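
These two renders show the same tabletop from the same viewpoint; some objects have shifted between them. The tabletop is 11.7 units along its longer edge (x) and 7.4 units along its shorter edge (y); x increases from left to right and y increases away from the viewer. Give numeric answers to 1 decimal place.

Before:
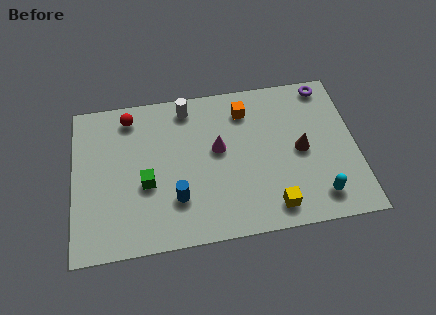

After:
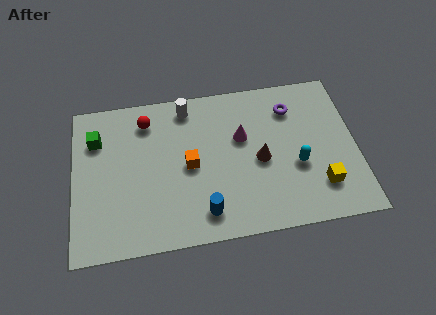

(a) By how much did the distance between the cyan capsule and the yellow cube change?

-0.5

The distance was about 1.9 in the first image and 1.4 in the second, so they moved 0.5 units closer together.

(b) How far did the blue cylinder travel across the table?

1.4

The blue cylinder was near (4.2, 2.1) before and (5.3, 1.3) after, so it travelled √(1.1² + 0.8²) ≈ 1.4 units.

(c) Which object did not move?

the white cylinder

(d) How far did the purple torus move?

1.7

The purple torus moved from about (10.6, 6.6) to (9.1, 5.7), a distance of √(1.5² + 0.9²) ≈ 1.7.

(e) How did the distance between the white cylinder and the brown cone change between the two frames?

-1.2

Before: roughly 5.4 units apart; after: 4.2. That's 1.2 units closer together.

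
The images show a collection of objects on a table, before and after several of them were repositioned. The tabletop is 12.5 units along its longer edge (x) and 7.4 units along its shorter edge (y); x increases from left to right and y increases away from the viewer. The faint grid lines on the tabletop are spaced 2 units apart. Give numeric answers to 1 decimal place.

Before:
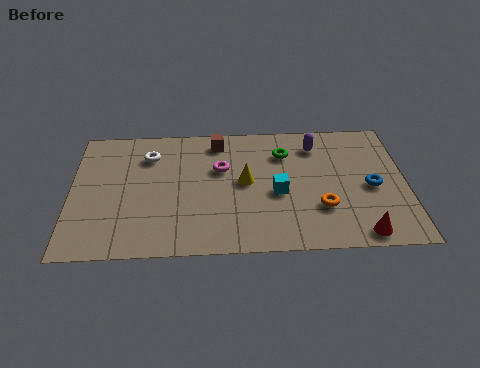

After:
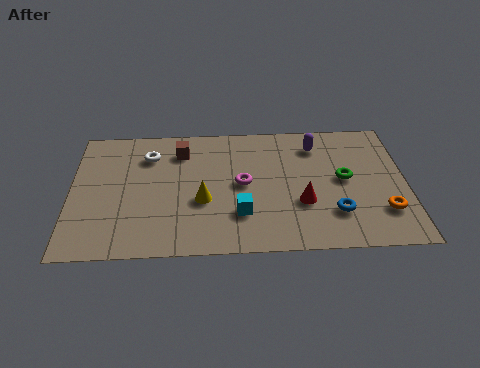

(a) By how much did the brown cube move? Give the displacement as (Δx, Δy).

(-1.4, -0.5)

The brown cube started near (5.5, 6.3) and ended near (4.1, 5.8).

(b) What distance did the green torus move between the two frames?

2.7

The green torus moved from about (8.0, 5.5) to (10.2, 3.9), a distance of √(2.2² + 1.6²) ≈ 2.7.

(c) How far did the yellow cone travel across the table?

1.9

The yellow cone was near (6.5, 3.9) before and (4.9, 2.9) after, so it travelled √(1.6² + 1.0²) ≈ 1.9 units.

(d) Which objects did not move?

the white torus and the purple capsule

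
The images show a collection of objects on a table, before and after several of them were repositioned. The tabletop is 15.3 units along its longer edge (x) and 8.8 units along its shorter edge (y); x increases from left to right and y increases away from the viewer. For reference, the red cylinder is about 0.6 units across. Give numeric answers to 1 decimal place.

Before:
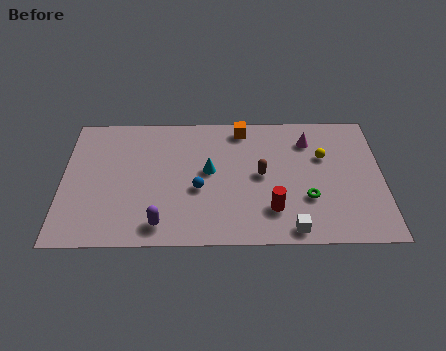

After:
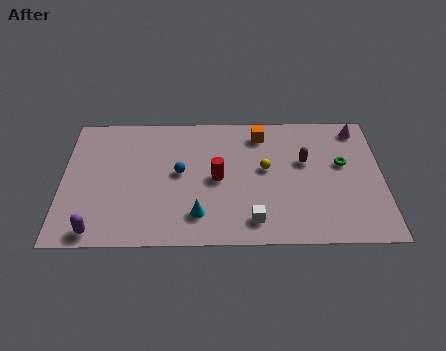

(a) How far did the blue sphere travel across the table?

1.4

The blue sphere was near (6.5, 3.6) before and (5.6, 4.7) after, so it travelled √(0.9² + 1.1²) ≈ 1.4 units.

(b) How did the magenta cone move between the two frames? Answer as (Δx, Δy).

(2.4, 0.8)

The magenta cone started near (11.8, 6.8) and ended near (14.2, 7.6).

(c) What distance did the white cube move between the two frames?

1.9

The white cube was near (10.9, 0.9) before and (9.1, 1.5) after, so it travelled √(1.8² + 0.6²) ≈ 1.9 units.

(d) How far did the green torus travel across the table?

2.9

The green torus moved from about (11.7, 2.9) to (13.4, 5.2), a distance of √(1.7² + 2.3²) ≈ 2.9.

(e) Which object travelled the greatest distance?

the red cylinder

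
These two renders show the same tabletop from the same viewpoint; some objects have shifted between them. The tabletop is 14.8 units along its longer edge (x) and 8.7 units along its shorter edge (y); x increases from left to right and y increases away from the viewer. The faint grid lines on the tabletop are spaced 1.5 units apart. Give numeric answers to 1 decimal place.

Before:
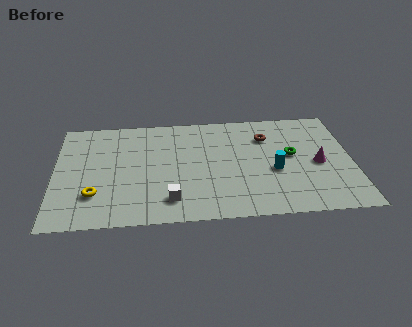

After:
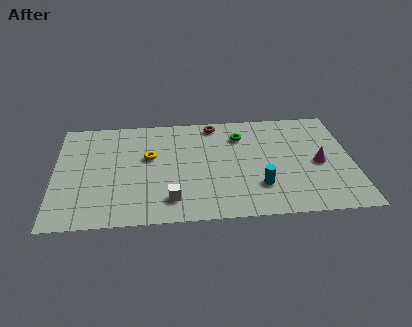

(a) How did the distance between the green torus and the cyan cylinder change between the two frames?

+2.8

The distance was about 1.5 in the first image and 4.3 in the second, so they moved 2.8 units further apart.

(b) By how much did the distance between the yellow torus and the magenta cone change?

-2.7

Before: roughly 11.2 units apart; after: 8.5. That's 2.7 units closer together.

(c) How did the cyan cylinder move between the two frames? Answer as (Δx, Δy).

(-0.8, -1.2)

The cyan cylinder started near (10.9, 3.6) and ended near (10.1, 2.4).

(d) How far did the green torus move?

3.1

The green torus was near (11.8, 4.8) before and (9.3, 6.6) after, so it travelled √(2.5² + 1.8²) ≈ 3.1 units.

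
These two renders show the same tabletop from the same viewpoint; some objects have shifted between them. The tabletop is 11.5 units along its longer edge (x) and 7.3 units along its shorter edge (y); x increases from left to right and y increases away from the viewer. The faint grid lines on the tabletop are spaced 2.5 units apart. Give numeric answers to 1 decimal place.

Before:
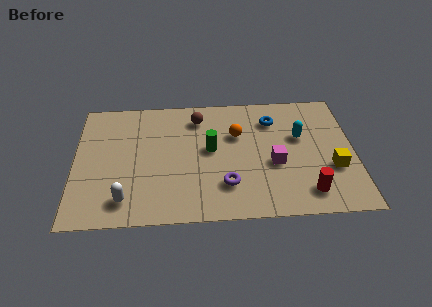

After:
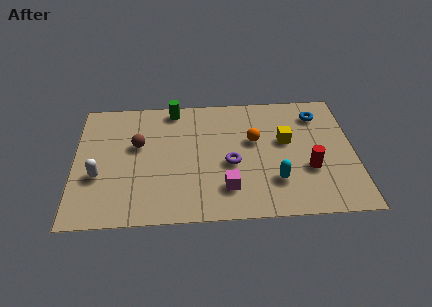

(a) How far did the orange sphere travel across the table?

0.8

The orange sphere moved from about (6.7, 4.8) to (7.4, 4.4), a distance of √(0.7² + 0.4²) ≈ 0.8.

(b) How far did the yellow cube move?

2.5

From (10.6, 2.6) to (8.7, 4.3), the yellow cube covered √(1.9² + 1.7²) ≈ 2.5 units.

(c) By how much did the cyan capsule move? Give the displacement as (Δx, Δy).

(-1.1, -2.5)

The cyan capsule started near (9.3, 4.5) and ended near (8.2, 2.0).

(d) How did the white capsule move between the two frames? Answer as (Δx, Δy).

(-1.1, 1.4)

The white capsule was at about (2.1, 1.3) and moved to about (1.0, 2.7).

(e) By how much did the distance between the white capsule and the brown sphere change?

-3.2

The distance was about 5.5 in the first image and 2.3 in the second, so they moved 3.2 units closer together.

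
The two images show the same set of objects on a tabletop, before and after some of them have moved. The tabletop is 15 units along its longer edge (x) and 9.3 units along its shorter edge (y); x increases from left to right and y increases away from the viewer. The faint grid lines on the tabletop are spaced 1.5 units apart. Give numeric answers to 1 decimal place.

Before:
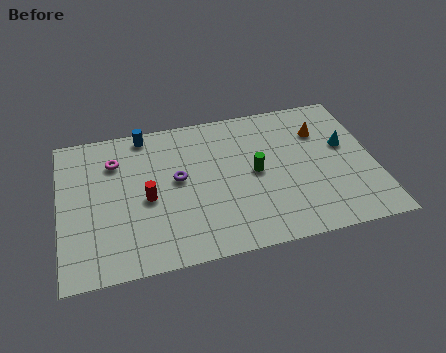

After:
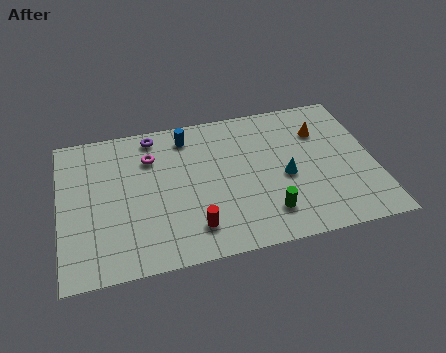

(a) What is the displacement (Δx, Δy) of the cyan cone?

(-3.0, -1.4)

The cyan cone started near (13.7, 5.5) and ended near (10.7, 4.1).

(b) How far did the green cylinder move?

2.7

From (9.3, 4.7) to (9.7, 2.0), the green cylinder covered √(0.4² + 2.7²) ≈ 2.7 units.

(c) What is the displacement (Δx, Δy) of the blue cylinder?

(2.0, -0.6)

The blue cylinder was at about (4.2, 8.4) and moved to about (6.2, 7.8).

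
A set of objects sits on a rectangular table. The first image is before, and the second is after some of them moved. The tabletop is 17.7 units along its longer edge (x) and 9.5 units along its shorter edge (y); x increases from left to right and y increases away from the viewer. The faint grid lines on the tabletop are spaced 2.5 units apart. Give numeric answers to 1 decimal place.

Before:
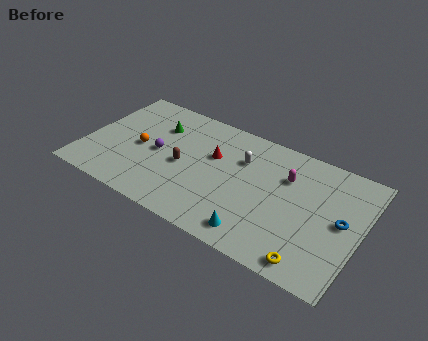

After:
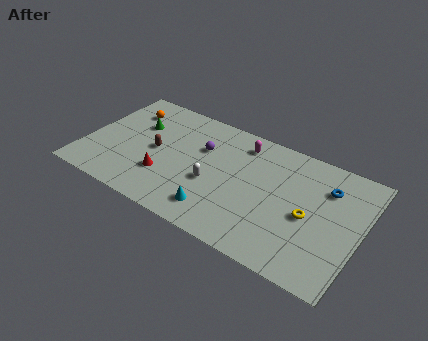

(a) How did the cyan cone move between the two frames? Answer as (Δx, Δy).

(-2.6, 0.4)

The cyan cone started near (11.6, 1.4) and ended near (9.0, 1.8).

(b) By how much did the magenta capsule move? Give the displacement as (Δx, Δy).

(-3.1, 1.3)

The magenta capsule was at about (12.8, 6.6) and moved to about (9.7, 7.9).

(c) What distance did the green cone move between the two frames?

1.4

From (4.3, 6.8) to (3.0, 6.3), the green cone covered √(1.3² + 0.5²) ≈ 1.4 units.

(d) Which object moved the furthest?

the red cone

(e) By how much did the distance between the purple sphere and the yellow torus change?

-3.5

The distance was about 11.0 in the first image and 7.5 in the second, so they moved 3.5 units closer together.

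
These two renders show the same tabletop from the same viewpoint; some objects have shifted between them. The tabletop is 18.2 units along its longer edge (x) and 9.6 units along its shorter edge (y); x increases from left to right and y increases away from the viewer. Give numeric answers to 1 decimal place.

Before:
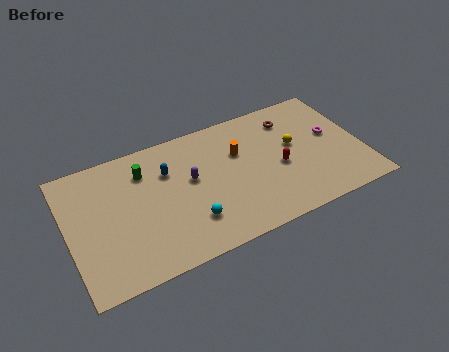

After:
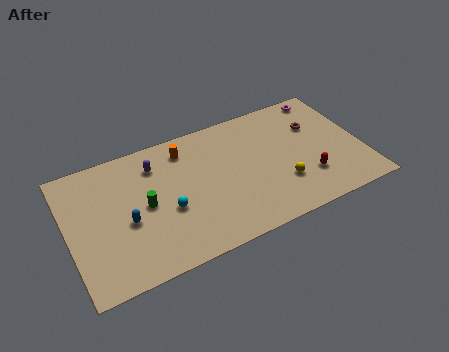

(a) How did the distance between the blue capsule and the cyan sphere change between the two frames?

-1.8

They were about 4.3 units apart before and 2.5 after — 1.8 units closer together.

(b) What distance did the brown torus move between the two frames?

1.8

The brown torus moved from about (14.2, 7.6) to (15.6, 6.5), a distance of √(1.4² + 1.1²) ≈ 1.8.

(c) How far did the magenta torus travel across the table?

3.2

The magenta torus was near (16.5, 5.4) before and (16.5, 8.6) after, so it travelled √(0.0² + 3.2²) ≈ 3.2 units.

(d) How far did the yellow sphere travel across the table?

2.8

From (14.1, 5.5) to (13.0, 2.9), the yellow sphere covered √(1.1² + 2.6²) ≈ 2.8 units.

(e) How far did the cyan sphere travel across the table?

1.8

From (7.2, 2.5) to (6.0, 3.9), the cyan sphere covered √(1.2² + 1.4²) ≈ 1.8 units.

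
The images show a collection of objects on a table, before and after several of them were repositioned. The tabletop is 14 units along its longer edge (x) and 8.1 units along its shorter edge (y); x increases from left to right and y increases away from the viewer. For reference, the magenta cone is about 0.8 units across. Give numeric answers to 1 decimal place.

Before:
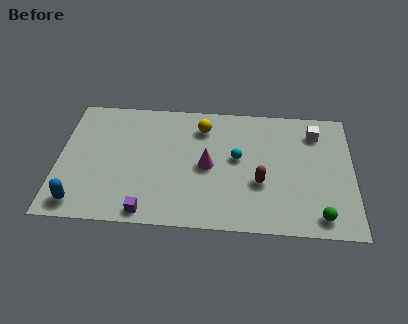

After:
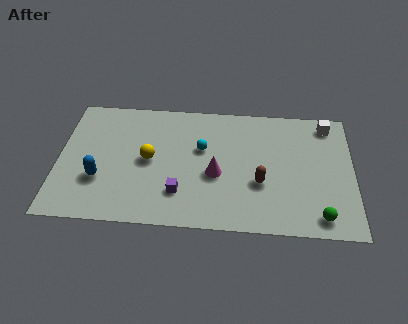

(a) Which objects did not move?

the brown capsule and the green sphere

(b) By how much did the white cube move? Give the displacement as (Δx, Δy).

(0.6, 0.6)

From the two frames, the white cube sits at roughly (12.2, 6.4) before and (12.8, 7.0) after.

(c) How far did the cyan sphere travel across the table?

1.8

The cyan sphere moved from about (8.5, 4.5) to (6.8, 5.0), a distance of √(1.7² + 0.5²) ≈ 1.8.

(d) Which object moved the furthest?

the yellow sphere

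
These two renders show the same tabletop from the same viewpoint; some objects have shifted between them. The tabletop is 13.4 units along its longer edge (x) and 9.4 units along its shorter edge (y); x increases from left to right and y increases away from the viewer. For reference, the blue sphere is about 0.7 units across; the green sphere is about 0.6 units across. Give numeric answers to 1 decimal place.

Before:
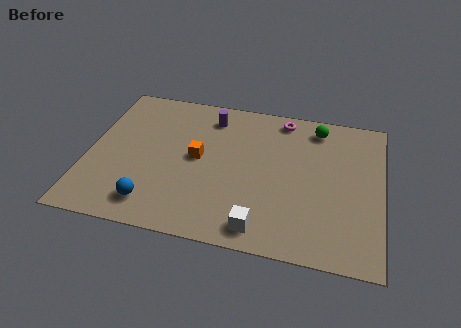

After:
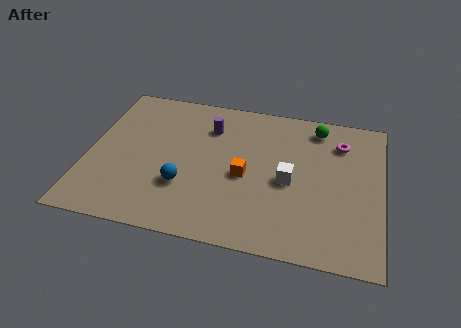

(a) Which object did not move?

the green sphere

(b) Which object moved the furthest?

the white cube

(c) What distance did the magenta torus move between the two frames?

2.9

From (8.7, 8.3) to (11.4, 7.2), the magenta torus covered √(2.7² + 1.1²) ≈ 2.9 units.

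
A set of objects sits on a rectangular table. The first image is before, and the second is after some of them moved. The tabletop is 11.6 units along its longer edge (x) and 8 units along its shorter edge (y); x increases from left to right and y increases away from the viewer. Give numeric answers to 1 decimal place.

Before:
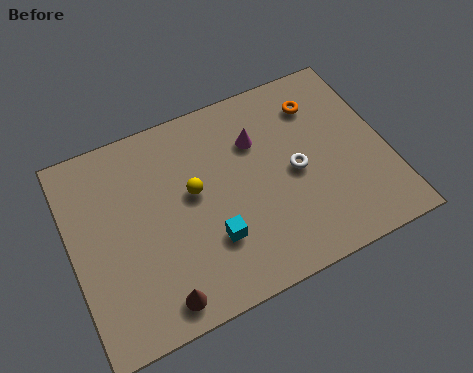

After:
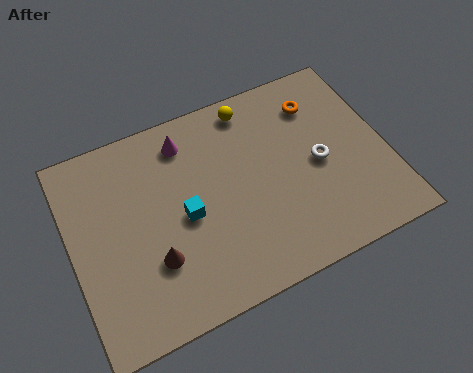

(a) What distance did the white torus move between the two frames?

0.9

From (8.2, 3.8) to (9.1, 3.8), the white torus covered √(0.9² + 0.0²) ≈ 0.9 units.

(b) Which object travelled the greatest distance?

the yellow sphere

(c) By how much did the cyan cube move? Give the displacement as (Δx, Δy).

(-0.8, 1.3)

The cyan cube was at about (4.9, 2.4) and moved to about (4.1, 3.7).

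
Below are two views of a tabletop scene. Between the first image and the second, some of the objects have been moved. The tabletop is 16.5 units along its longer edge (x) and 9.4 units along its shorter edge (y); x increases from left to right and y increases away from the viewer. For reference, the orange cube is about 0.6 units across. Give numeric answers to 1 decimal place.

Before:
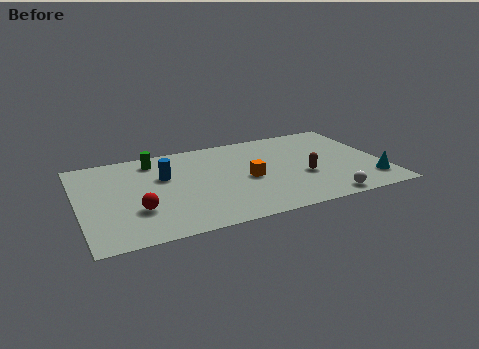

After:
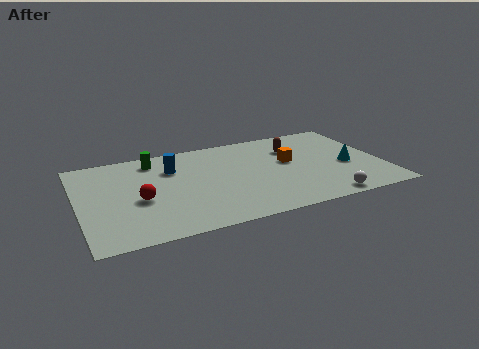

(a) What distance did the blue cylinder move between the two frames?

0.9

From (4.7, 6.0) to (5.2, 6.7), the blue cylinder covered √(0.5² + 0.7²) ≈ 0.9 units.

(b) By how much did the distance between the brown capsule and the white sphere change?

+3.2

Before: roughly 2.8 units apart; after: 6.0. That's 3.2 units further apart.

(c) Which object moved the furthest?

the brown capsule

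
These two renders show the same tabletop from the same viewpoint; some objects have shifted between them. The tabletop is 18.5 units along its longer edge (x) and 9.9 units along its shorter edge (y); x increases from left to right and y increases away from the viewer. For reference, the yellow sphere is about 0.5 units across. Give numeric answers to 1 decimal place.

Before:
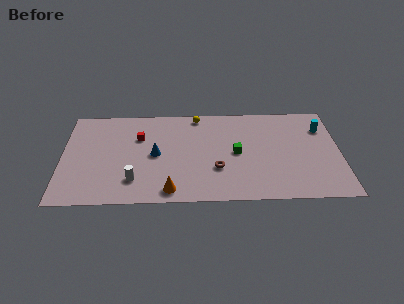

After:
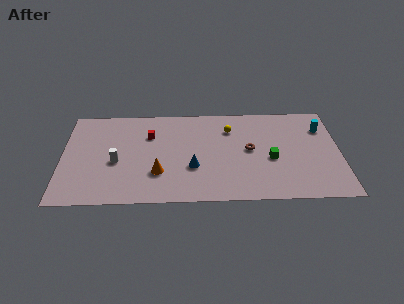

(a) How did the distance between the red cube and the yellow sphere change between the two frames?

+0.9

Before: roughly 4.5 units apart; after: 5.4. That's 0.9 units further apart.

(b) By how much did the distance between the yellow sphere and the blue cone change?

-0.3

They were about 4.9 units apart before and 4.6 after — 0.3 units closer together.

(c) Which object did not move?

the cyan cylinder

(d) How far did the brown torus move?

2.9

The brown torus was near (10.3, 3.3) before and (12.5, 5.2) after, so it travelled √(2.2² + 1.9²) ≈ 2.9 units.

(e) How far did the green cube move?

2.4

The green cube was near (11.6, 4.9) before and (13.9, 4.2) after, so it travelled √(2.3² + 0.7²) ≈ 2.4 units.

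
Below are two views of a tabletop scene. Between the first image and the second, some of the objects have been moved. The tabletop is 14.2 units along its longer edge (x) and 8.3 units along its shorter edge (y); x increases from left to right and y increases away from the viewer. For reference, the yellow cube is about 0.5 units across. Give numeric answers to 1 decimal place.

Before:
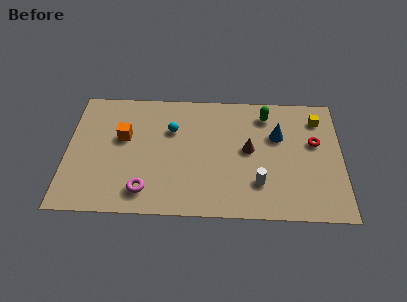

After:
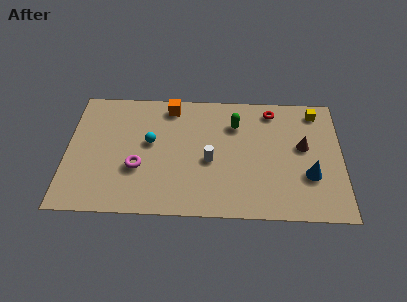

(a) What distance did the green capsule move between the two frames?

1.7

From (10.3, 6.8) to (8.7, 6.1), the green capsule covered √(1.6² + 0.7²) ≈ 1.7 units.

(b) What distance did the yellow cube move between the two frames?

0.5

The yellow cube was near (13.0, 6.6) before and (12.9, 7.1) after, so it travelled √(0.1² + 0.5²) ≈ 0.5 units.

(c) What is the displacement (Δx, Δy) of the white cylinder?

(-2.5, 1.4)

From the two frames, the white cylinder sits at roughly (9.9, 2.2) before and (7.4, 3.6) after.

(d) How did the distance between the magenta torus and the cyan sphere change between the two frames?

-2.5

Before: roughly 4.3 units apart; after: 1.8. That's 2.5 units closer together.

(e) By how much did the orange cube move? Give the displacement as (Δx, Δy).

(2.4, 2.2)

The orange cube was at about (2.9, 5.0) and moved to about (5.3, 7.2).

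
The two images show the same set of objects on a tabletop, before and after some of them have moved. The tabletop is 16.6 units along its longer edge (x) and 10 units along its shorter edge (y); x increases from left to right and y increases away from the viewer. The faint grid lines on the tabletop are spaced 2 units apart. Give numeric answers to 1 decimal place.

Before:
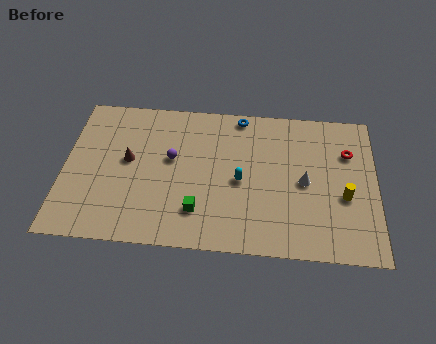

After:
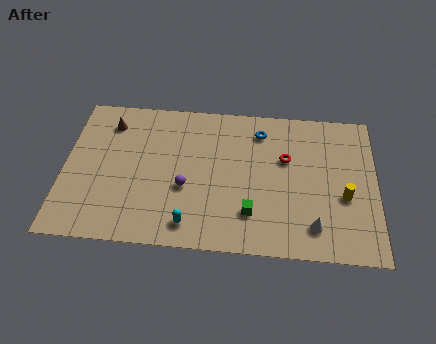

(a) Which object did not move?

the yellow cylinder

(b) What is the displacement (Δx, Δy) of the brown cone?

(-1.1, 2.5)

The brown cone was at about (3.4, 5.5) and moved to about (2.3, 8.0).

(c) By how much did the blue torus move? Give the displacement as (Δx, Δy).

(1.1, -1.0)

The blue torus was at about (9.3, 9.1) and moved to about (10.4, 8.1).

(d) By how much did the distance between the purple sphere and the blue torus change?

+0.8

Before: roughly 4.9 units apart; after: 5.7. That's 0.8 units further apart.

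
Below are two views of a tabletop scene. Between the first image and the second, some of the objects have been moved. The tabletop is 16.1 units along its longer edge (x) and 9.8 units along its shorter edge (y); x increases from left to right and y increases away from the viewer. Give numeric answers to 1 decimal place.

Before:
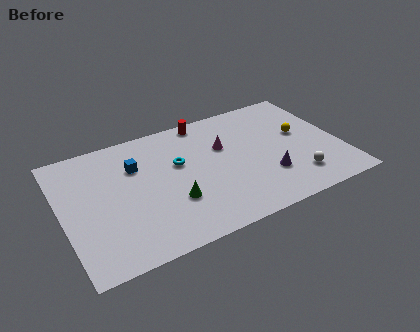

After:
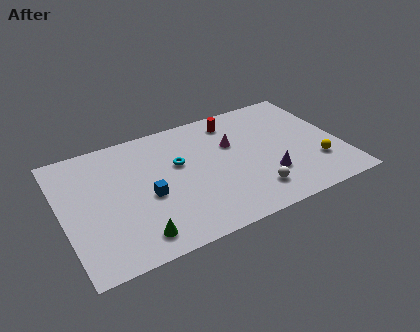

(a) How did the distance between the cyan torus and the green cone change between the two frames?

+2.5

The distance was about 2.9 in the first image and 5.4 in the second, so they moved 2.5 units further apart.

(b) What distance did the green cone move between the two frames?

2.9

From (6.1, 3.2) to (3.8, 1.5), the green cone covered √(2.3² + 1.7²) ≈ 2.9 units.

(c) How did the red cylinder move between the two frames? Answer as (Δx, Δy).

(1.6, -0.7)

The red cylinder started near (8.7, 8.9) and ended near (10.3, 8.2).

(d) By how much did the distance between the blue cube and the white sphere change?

-3.8

Before: roughly 10.0 units apart; after: 6.2. That's 3.8 units closer together.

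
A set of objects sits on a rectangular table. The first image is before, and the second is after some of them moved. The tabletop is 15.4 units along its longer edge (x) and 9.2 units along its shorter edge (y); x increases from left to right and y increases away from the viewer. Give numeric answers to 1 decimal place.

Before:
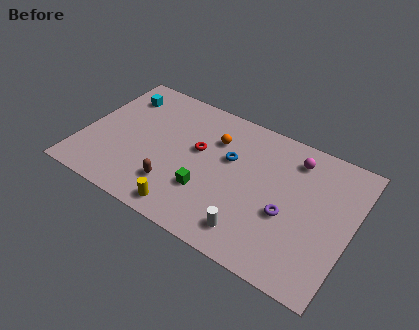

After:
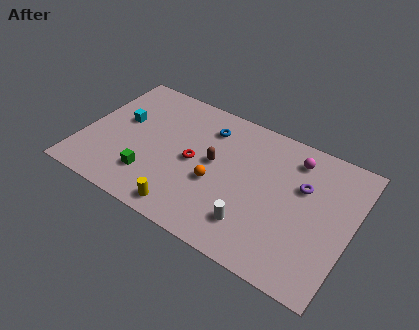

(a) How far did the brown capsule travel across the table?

3.3

The brown capsule was near (5.6, 2.3) before and (7.5, 5.0) after, so it travelled √(1.9² + 2.7²) ≈ 3.3 units.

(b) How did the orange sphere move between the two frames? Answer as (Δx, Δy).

(0.5, -2.9)

The orange sphere started near (7.3, 6.6) and ended near (7.8, 3.7).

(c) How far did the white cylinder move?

0.5

The white cylinder was near (10.2, 1.6) before and (10.2, 2.1) after, so it travelled √(0.0² + 0.5²) ≈ 0.5 units.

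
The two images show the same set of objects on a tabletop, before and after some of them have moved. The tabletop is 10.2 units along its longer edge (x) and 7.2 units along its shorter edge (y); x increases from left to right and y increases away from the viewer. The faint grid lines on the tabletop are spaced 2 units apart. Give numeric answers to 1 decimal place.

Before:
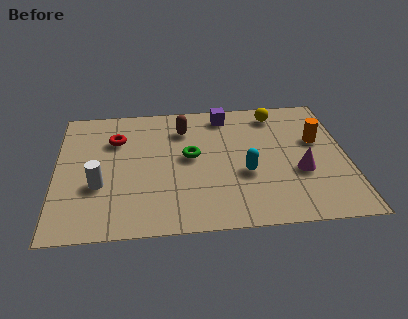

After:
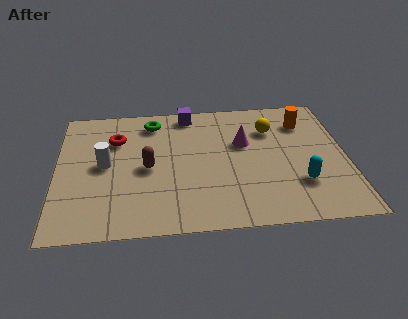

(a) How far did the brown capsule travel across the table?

2.5

The brown capsule moved from about (4.5, 5.5) to (3.2, 3.4), a distance of √(1.3² + 2.1²) ≈ 2.5.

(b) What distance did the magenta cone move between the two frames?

2.6

From (8.5, 2.7) to (6.6, 4.5), the magenta cone covered √(1.9² + 1.8²) ≈ 2.6 units.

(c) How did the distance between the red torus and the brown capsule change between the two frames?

-0.4

They were about 2.4 units apart before and 2.0 after — 0.4 units closer together.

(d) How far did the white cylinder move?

1.1

From (1.5, 2.6) to (1.7, 3.7), the white cylinder covered √(0.2² + 1.1²) ≈ 1.1 units.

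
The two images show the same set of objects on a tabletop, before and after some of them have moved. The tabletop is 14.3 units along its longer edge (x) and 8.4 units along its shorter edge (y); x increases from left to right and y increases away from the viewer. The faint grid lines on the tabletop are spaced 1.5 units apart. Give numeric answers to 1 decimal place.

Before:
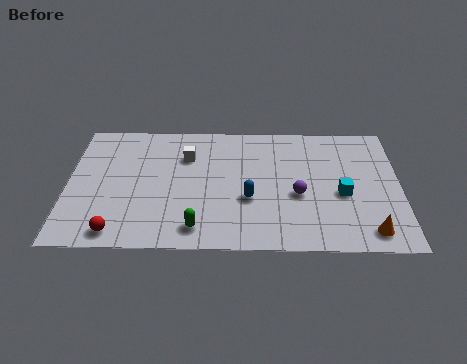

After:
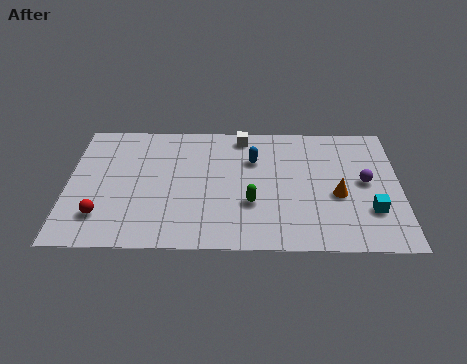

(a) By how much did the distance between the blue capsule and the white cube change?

-2.2

They were about 3.9 units apart before and 1.7 after — 2.2 units closer together.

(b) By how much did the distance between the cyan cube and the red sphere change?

+1.6

Before: roughly 9.9 units apart; after: 11.5. That's 1.6 units further apart.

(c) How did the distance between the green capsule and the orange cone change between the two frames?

-3.6

The distance was about 7.3 in the first image and 3.7 in the second, so they moved 3.6 units closer together.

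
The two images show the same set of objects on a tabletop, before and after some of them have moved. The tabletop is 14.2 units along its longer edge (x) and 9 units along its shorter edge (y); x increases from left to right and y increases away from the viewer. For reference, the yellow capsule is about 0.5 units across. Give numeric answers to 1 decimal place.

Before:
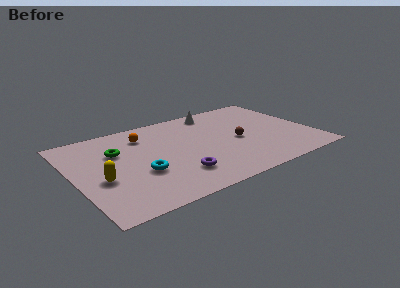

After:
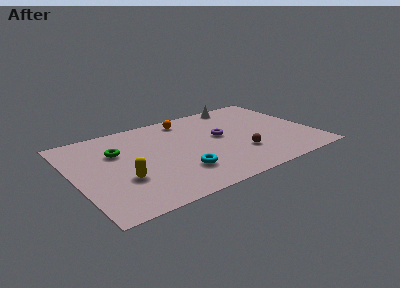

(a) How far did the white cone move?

1.6

The white cone moved from about (9.0, 7.8) to (10.6, 8.1), a distance of √(1.6² + 0.3²) ≈ 1.6.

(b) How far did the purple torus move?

4.2

The purple torus moved from about (5.7, 2.2) to (8.8, 5.0), a distance of √(3.1² + 2.8²) ≈ 4.2.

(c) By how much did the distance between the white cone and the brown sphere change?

+1.7

The distance was about 3.8 in the first image and 5.5 in the second, so they moved 1.7 units further apart.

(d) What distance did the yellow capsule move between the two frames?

1.3

The yellow capsule moved from about (1.4, 3.6) to (2.6, 3.1), a distance of √(1.2² + 0.5²) ≈ 1.3.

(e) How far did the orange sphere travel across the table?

2.8

From (4.5, 7.0) to (7.2, 7.7), the orange sphere covered √(2.7² + 0.7²) ≈ 2.8 units.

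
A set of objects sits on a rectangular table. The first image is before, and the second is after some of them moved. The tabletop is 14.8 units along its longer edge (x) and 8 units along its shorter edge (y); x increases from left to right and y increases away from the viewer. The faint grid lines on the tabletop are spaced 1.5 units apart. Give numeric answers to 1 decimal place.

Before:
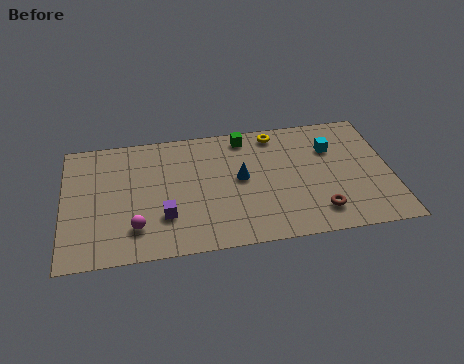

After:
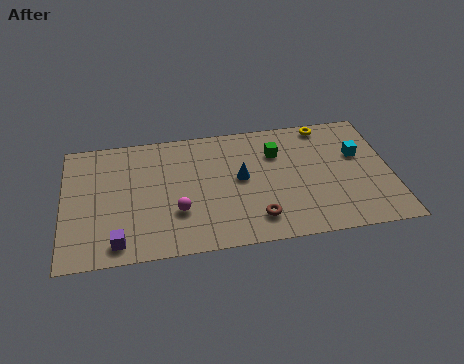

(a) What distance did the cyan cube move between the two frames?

1.3

The cyan cube was near (12.2, 5.6) before and (13.4, 5.0) after, so it travelled √(1.2² + 0.6²) ≈ 1.3 units.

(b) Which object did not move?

the blue cone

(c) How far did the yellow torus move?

2.3

The yellow torus moved from about (9.7, 7.0) to (12.0, 7.2), a distance of √(2.3² + 0.2²) ≈ 2.3.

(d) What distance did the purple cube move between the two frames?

2.5

The purple cube was near (4.5, 2.4) before and (2.4, 1.1) after, so it travelled √(2.1² + 1.3²) ≈ 2.5 units.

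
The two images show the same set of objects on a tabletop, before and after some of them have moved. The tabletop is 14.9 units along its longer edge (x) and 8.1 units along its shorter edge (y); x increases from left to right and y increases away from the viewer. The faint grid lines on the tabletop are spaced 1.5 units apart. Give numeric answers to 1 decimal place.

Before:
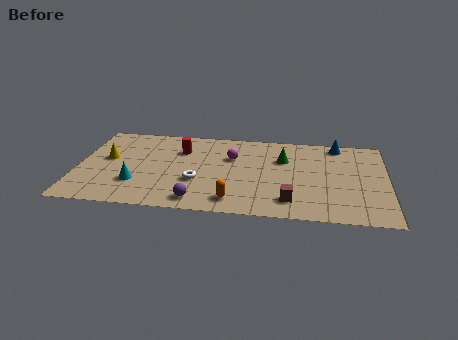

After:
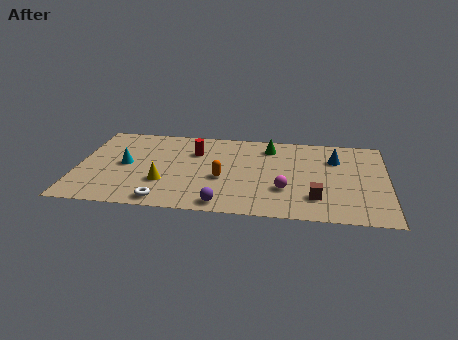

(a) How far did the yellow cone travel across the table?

3.4

The yellow cone was near (1.4, 4.6) before and (4.2, 2.6) after, so it travelled √(2.8² + 2.0²) ≈ 3.4 units.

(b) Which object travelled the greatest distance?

the magenta sphere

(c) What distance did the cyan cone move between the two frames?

1.8

The cyan cone was near (2.9, 2.4) before and (2.3, 4.1) after, so it travelled √(0.6² + 1.7²) ≈ 1.8 units.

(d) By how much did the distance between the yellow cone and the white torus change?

-3.0

They were about 4.7 units apart before and 1.7 after — 3.0 units closer together.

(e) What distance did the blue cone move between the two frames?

1.4

From (12.5, 7.2) to (12.4, 5.8), the blue cone covered √(0.1² + 1.4²) ≈ 1.4 units.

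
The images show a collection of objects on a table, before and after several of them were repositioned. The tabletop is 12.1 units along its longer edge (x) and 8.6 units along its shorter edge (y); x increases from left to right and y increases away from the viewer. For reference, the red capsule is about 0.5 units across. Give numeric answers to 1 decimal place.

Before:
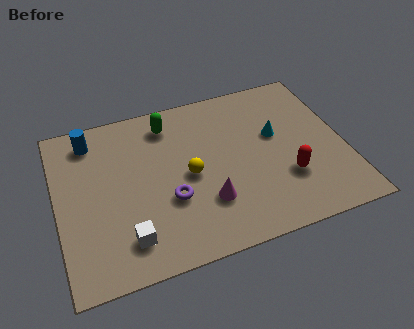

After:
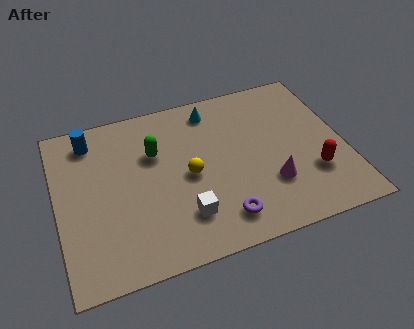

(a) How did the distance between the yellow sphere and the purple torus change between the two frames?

+1.5

Before: roughly 1.3 units apart; after: 2.8. That's 1.5 units further apart.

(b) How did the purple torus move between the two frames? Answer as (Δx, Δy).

(2.0, -1.6)

The purple torus was at about (4.6, 3.1) and moved to about (6.6, 1.5).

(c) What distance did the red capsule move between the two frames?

1.1

From (9.5, 2.7) to (10.6, 2.6), the red capsule covered √(1.1² + 0.1²) ≈ 1.1 units.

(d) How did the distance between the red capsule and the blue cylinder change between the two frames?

+1.0

They were about 9.1 units apart before and 10.1 after — 1.0 units further apart.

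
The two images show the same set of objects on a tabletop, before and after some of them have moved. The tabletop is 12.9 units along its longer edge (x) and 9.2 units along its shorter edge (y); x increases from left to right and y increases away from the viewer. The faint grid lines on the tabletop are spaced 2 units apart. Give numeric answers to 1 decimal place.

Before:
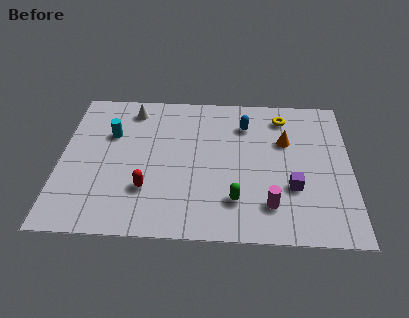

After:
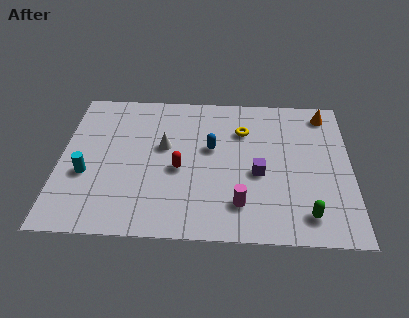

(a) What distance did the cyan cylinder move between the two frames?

2.8

From (2.2, 6.1) to (1.2, 3.5), the cyan cylinder covered √(1.0² + 2.6²) ≈ 2.8 units.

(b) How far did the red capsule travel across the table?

1.9

The red capsule moved from about (3.9, 2.7) to (5.3, 4.0), a distance of √(1.4² + 1.3²) ≈ 1.9.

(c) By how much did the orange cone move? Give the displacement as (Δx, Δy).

(1.8, 1.9)

The orange cone was at about (10.0, 6.0) and moved to about (11.8, 7.9).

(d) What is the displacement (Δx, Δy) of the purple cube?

(-1.5, 0.8)

From the two frames, the purple cube sits at roughly (10.3, 3.1) before and (8.8, 3.9) after.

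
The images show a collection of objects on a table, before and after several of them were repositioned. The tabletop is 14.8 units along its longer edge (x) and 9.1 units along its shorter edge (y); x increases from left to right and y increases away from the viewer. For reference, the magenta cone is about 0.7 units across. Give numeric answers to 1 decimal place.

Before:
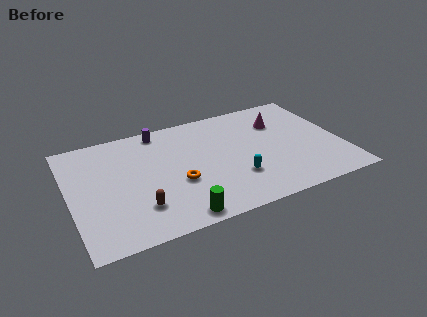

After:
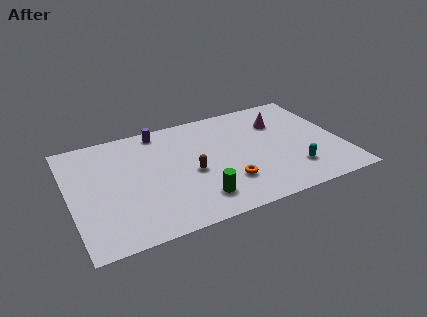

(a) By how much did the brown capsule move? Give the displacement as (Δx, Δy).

(3.0, 1.7)

From the two frames, the brown capsule sits at roughly (3.5, 2.3) before and (6.5, 4.0) after.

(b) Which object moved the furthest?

the brown capsule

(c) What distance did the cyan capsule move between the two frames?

3.1

From (8.8, 2.7) to (11.9, 2.2), the cyan capsule covered √(3.1² + 0.5²) ≈ 3.1 units.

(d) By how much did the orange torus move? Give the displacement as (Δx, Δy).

(2.6, -1.0)

The orange torus was at about (5.7, 3.5) and moved to about (8.3, 2.5).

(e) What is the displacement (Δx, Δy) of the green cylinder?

(1.2, 0.9)

From the two frames, the green cylinder sits at roughly (5.4, 0.9) before and (6.6, 1.8) after.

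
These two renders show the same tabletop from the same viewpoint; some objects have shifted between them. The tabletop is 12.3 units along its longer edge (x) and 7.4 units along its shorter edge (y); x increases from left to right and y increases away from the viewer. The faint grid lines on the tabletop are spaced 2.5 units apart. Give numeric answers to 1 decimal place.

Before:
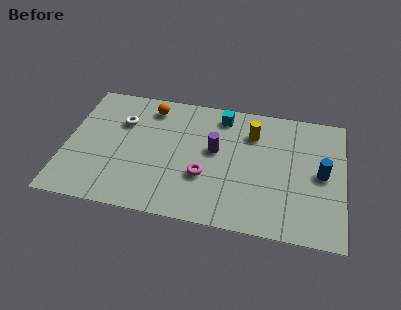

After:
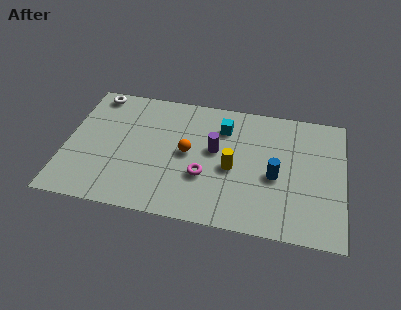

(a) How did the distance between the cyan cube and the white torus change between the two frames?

+1.3

Before: roughly 4.6 units apart; after: 5.9. That's 1.3 units further apart.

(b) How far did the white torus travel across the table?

2.0

From (2.4, 5.1) to (1.1, 6.6), the white torus covered √(1.3² + 1.5²) ≈ 2.0 units.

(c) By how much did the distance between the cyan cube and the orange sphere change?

-0.9

Before: roughly 3.2 units apart; after: 2.3. That's 0.9 units closer together.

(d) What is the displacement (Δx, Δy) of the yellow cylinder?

(-0.8, -2.2)

From the two frames, the yellow cylinder sits at roughly (8.2, 5.5) before and (7.4, 3.3) after.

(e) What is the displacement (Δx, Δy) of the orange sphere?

(1.8, -2.4)

From the two frames, the orange sphere sits at roughly (3.6, 6.2) before and (5.4, 3.8) after.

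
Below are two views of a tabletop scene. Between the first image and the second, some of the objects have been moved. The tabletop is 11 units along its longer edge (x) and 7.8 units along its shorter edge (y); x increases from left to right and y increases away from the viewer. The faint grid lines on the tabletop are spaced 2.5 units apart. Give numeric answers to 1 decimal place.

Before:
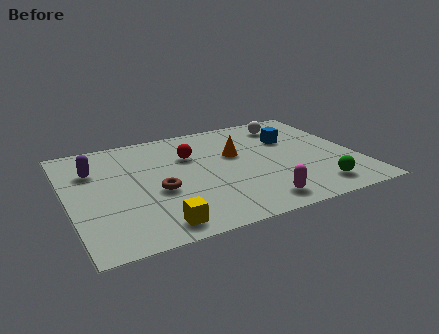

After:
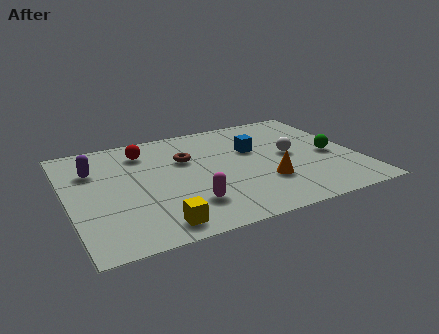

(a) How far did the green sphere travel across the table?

2.4

The green sphere moved from about (9.1, 1.3) to (10.0, 3.5), a distance of √(0.9² + 2.2²) ≈ 2.4.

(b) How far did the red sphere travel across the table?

1.9

From (4.8, 5.3) to (3.1, 6.2), the red sphere covered √(1.7² + 0.9²) ≈ 1.9 units.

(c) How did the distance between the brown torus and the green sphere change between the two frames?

-0.5

They were about 6.1 units apart before and 5.6 after — 0.5 units closer together.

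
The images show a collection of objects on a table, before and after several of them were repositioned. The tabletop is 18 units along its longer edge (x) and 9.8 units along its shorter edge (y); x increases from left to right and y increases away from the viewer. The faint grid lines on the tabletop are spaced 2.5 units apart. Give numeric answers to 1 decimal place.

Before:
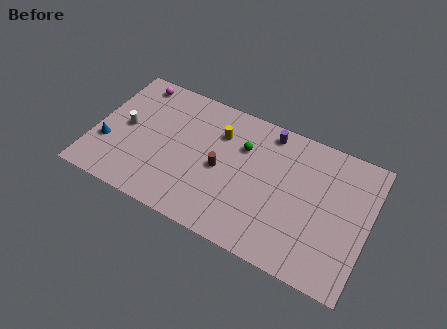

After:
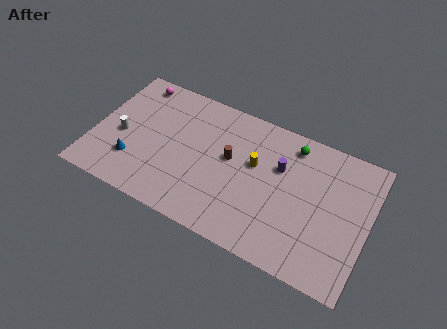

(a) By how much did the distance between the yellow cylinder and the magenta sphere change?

+2.7

They were about 6.1 units apart before and 8.8 after — 2.7 units further apart.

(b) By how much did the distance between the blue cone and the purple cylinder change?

-1.4

The distance was about 11.4 in the first image and 10.0 in the second, so they moved 1.4 units closer together.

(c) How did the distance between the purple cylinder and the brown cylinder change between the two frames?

-1.5

The distance was about 4.8 in the first image and 3.3 in the second, so they moved 1.5 units closer together.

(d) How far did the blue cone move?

1.9

From (1.0, 3.3) to (2.8, 2.7), the blue cone covered √(1.8² + 0.6²) ≈ 1.9 units.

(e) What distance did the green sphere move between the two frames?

3.4

From (9.6, 6.8) to (12.7, 8.3), the green sphere covered √(3.1² + 1.5²) ≈ 3.4 units.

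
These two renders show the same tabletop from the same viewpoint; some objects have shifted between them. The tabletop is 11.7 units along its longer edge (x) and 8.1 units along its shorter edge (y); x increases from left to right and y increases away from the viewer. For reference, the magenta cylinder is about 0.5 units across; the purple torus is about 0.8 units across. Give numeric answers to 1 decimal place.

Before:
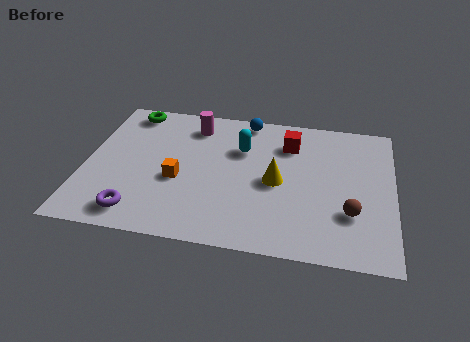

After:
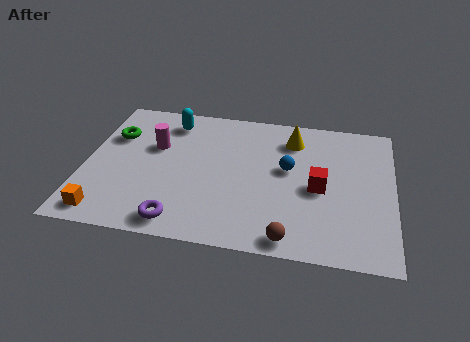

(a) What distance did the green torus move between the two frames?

1.7

From (1.5, 7.1) to (1.0, 5.5), the green torus covered √(0.5² + 1.6²) ≈ 1.7 units.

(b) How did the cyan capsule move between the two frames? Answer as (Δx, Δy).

(-2.8, 1.2)

The cyan capsule was at about (5.9, 5.5) and moved to about (3.1, 6.7).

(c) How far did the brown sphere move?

2.8

The brown sphere moved from about (10.1, 2.5) to (7.9, 0.8), a distance of √(2.2² + 1.7²) ≈ 2.8.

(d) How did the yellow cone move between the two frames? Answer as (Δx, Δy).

(0.5, 2.6)

The yellow cone started near (7.3, 3.8) and ended near (7.8, 6.4).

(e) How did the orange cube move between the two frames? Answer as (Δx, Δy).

(-2.6, -2.3)

The orange cube was at about (3.6, 3.3) and moved to about (1.0, 1.0).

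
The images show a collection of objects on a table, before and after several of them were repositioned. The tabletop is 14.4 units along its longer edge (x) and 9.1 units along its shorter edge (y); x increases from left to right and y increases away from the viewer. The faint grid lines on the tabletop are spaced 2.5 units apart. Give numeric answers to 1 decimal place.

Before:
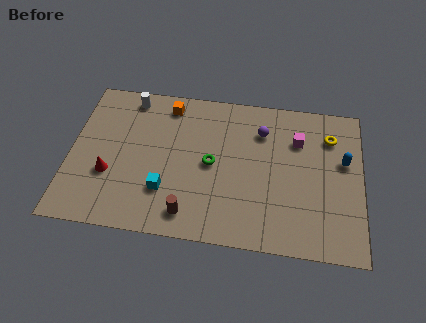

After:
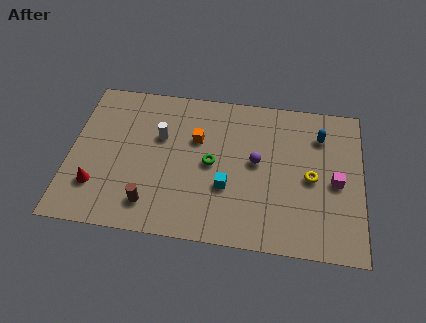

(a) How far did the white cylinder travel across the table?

2.7

The white cylinder was near (2.8, 8.0) before and (4.4, 5.8) after, so it travelled √(1.6² + 2.2²) ≈ 2.7 units.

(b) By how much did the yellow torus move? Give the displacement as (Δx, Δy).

(-0.9, -2.6)

The yellow torus was at about (12.8, 6.9) and moved to about (11.9, 4.3).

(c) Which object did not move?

the green torus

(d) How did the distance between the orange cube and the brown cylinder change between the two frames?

-1.8

Before: roughly 6.5 units apart; after: 4.7. That's 1.8 units closer together.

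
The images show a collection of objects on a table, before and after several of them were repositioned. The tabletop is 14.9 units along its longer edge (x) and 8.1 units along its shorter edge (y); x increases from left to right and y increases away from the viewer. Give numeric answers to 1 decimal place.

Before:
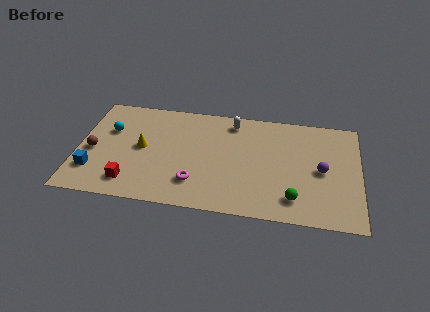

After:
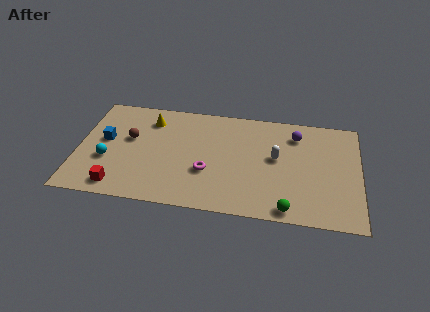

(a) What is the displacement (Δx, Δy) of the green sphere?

(-0.3, -0.8)

The green sphere was at about (11.5, 1.6) and moved to about (11.2, 0.8).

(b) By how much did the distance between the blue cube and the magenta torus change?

+0.3

They were about 5.4 units apart before and 5.7 after — 0.3 units further apart.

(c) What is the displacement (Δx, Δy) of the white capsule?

(2.4, -2.4)

The white capsule started near (8.1, 6.9) and ended near (10.5, 4.5).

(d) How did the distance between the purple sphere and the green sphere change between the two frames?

+2.9

They were about 2.7 units apart before and 5.6 after — 2.9 units further apart.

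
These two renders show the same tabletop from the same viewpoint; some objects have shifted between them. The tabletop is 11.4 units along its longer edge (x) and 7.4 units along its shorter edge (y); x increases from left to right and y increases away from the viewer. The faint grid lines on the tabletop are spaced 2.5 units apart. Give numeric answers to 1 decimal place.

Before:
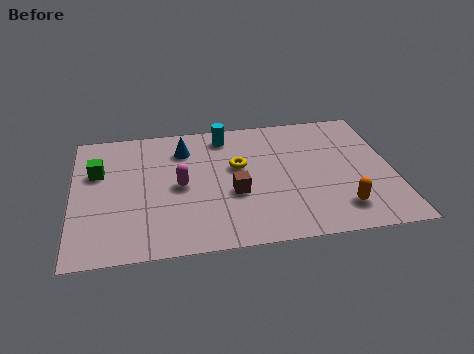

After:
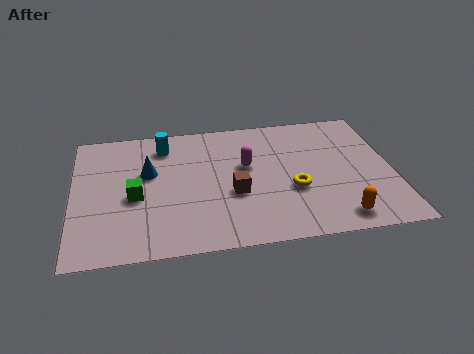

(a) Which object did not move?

the brown cube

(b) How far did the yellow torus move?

2.5

The yellow torus was near (5.9, 4.4) before and (7.8, 2.8) after, so it travelled √(1.9² + 1.6²) ≈ 2.5 units.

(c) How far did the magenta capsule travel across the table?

2.5

The magenta capsule was near (3.8, 3.6) before and (6.2, 4.4) after, so it travelled √(2.4² + 0.8²) ≈ 2.5 units.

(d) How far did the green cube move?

2.1

From (0.9, 4.8) to (2.2, 3.2), the green cube covered √(1.3² + 1.6²) ≈ 2.1 units.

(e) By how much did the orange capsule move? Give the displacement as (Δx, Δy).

(-0.1, -0.5)

The orange capsule was at about (9.4, 1.5) and moved to about (9.3, 1.0).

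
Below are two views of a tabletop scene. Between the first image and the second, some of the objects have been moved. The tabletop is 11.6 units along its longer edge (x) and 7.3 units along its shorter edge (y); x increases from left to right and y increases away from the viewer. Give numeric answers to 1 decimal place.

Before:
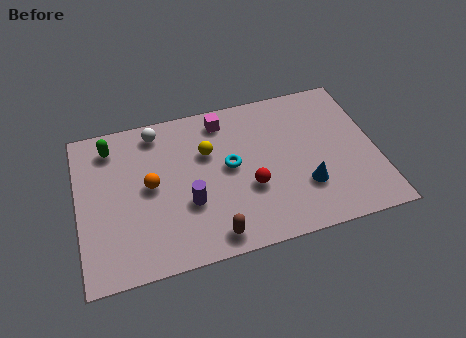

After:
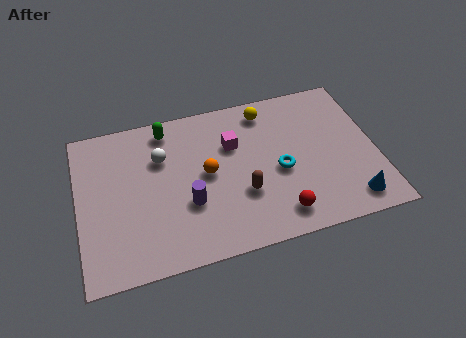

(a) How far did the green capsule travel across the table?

2.2

The green capsule moved from about (1.4, 6.0) to (3.6, 6.3), a distance of √(2.2² + 0.3²) ≈ 2.2.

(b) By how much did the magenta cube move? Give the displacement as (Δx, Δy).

(0.3, -1.3)

The magenta cube started near (5.8, 6.2) and ended near (6.1, 4.9).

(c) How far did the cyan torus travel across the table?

2.0

The cyan torus moved from about (5.9, 3.9) to (7.8, 3.2), a distance of √(1.9² + 0.7²) ≈ 2.0.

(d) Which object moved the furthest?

the yellow sphere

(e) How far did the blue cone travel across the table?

2.0

The blue cone was near (8.7, 2.2) before and (10.4, 1.1) after, so it travelled √(1.7² + 1.1²) ≈ 2.0 units.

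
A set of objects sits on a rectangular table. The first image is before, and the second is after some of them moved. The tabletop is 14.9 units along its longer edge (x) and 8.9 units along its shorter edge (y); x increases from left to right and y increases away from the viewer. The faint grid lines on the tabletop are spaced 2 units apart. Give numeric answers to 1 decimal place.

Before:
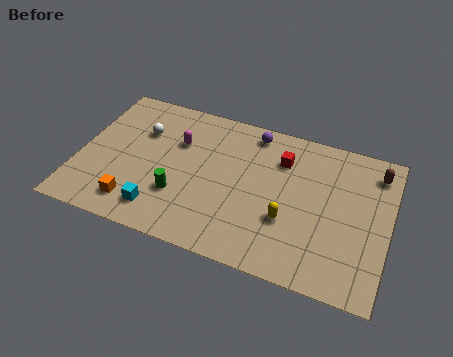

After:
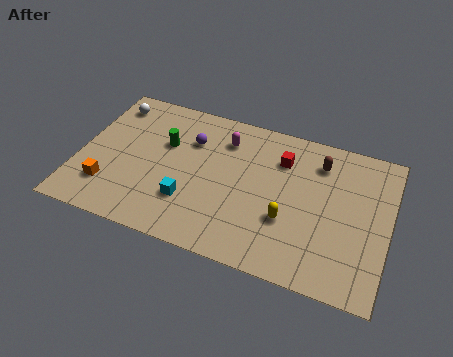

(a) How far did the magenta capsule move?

2.4

From (4.6, 6.0) to (6.8, 6.9), the magenta capsule covered √(2.2² + 0.9²) ≈ 2.4 units.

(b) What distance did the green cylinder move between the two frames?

3.1

The green cylinder was near (5.0, 2.8) before and (4.0, 5.7) after, so it travelled √(1.0² + 2.9²) ≈ 3.1 units.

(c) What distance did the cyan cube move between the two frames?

1.6

From (4.2, 1.6) to (5.5, 2.6), the cyan cube covered √(1.3² + 1.0²) ≈ 1.6 units.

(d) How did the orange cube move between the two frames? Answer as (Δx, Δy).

(-1.4, 0.6)

The orange cube started near (3.0, 1.6) and ended near (1.6, 2.2).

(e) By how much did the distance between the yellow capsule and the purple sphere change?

+0.8

The distance was about 5.1 in the first image and 5.9 in the second, so they moved 0.8 units further apart.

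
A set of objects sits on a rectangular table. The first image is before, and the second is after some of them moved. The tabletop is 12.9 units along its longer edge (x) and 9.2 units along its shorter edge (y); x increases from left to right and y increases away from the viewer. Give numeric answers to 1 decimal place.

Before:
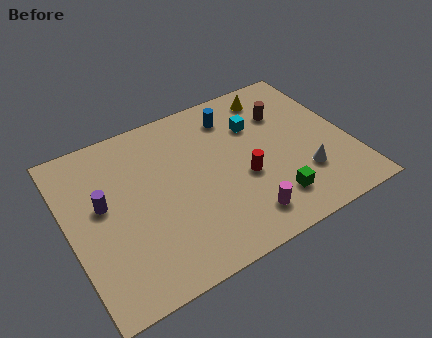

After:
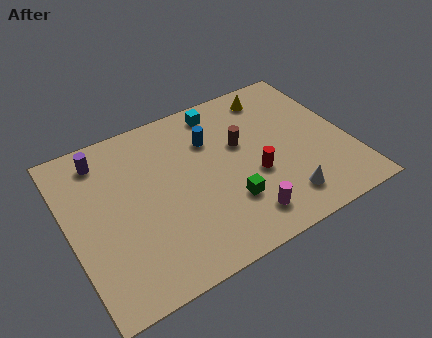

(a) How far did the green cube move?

2.1

The green cube moved from about (8.9, 1.9) to (7.0, 2.7), a distance of √(1.9² + 0.8²) ≈ 2.1.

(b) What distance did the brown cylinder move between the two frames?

2.4

From (10.3, 6.5) to (8.1, 5.6), the brown cylinder covered √(2.2² + 0.9²) ≈ 2.4 units.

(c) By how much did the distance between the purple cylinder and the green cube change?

-0.9

The distance was about 8.0 in the first image and 7.1 in the second, so they moved 0.9 units closer together.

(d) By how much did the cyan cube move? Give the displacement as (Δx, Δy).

(-1.4, 1.6)

The cyan cube was at about (8.9, 6.4) and moved to about (7.5, 8.0).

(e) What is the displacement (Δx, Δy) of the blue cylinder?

(-1.2, -0.9)

The blue cylinder was at about (8.0, 7.4) and moved to about (6.8, 6.5).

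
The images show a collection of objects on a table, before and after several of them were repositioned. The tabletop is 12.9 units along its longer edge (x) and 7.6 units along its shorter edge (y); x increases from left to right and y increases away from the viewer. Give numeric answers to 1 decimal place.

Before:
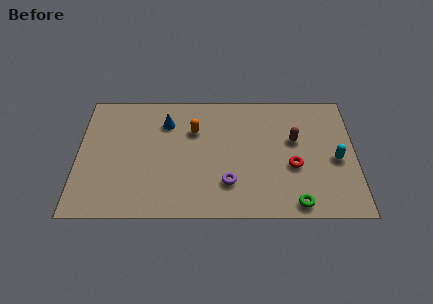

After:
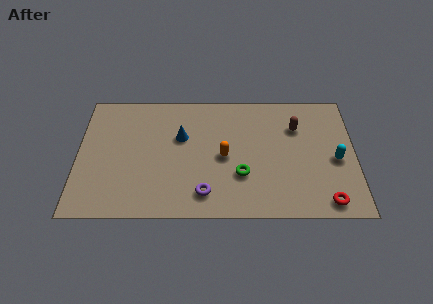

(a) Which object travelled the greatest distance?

the green torus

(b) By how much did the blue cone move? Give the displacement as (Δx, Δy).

(0.7, -0.9)

The blue cone started near (4.1, 5.7) and ended near (4.8, 4.8).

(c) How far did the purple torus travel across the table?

1.3

From (7.0, 2.0) to (5.9, 1.4), the purple torus covered √(1.1² + 0.6²) ≈ 1.3 units.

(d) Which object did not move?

the cyan capsule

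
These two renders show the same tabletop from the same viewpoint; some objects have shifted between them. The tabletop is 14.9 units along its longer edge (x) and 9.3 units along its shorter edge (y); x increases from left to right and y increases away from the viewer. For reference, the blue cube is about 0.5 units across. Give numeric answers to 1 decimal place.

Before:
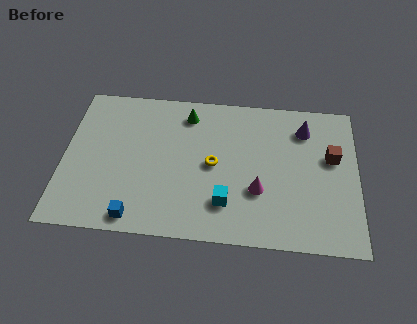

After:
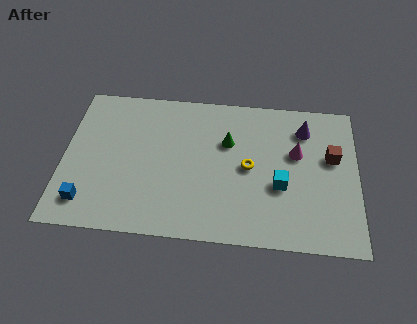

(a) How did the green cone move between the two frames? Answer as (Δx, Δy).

(2.1, -1.6)

The green cone started near (6.2, 7.7) and ended near (8.3, 6.1).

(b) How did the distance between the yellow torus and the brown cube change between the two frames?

-1.8

They were about 6.1 units apart before and 4.3 after — 1.8 units closer together.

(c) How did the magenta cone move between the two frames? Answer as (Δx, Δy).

(1.9, 2.5)

From the two frames, the magenta cone sits at roughly (9.9, 3.2) before and (11.8, 5.7) after.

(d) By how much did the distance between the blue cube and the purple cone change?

+1.8

They were about 10.5 units apart before and 12.3 after — 1.8 units further apart.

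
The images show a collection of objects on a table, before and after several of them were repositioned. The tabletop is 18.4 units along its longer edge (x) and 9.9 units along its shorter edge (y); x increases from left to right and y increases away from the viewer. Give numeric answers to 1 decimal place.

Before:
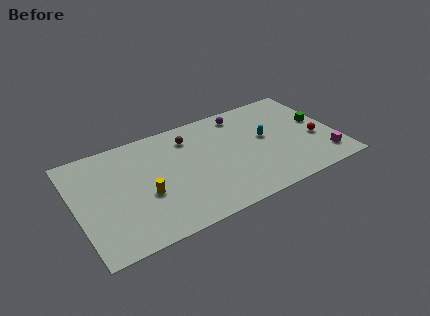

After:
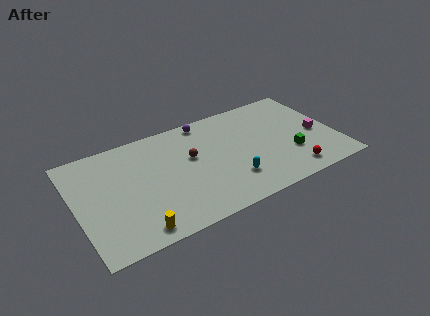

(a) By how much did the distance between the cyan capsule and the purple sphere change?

+3.1

Before: roughly 3.3 units apart; after: 6.4. That's 3.1 units further apart.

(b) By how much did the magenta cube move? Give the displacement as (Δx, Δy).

(-0.1, 2.5)

The magenta cube was at about (17.2, 1.9) and moved to about (17.1, 4.4).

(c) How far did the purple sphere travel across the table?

2.6

From (12.2, 8.5) to (9.6, 8.9), the purple sphere covered √(2.6² + 0.4²) ≈ 2.6 units.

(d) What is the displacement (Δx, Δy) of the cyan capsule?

(-2.9, -2.9)

The cyan capsule started near (13.5, 5.5) and ended near (10.6, 2.6).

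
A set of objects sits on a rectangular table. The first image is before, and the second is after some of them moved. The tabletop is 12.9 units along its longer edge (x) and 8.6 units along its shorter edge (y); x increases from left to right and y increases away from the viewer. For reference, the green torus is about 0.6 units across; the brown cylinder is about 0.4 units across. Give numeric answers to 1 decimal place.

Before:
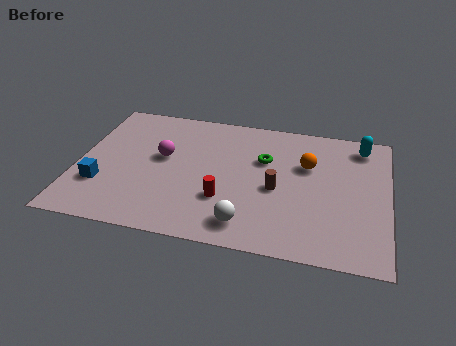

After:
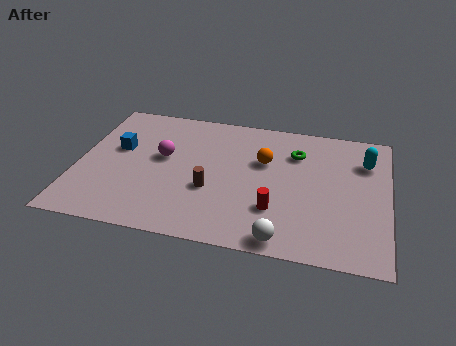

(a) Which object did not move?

the magenta sphere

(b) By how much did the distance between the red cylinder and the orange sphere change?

-1.3

Before: roughly 4.4 units apart; after: 3.1. That's 1.3 units closer together.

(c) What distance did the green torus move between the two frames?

1.5

From (7.7, 5.6) to (9.0, 6.3), the green torus covered √(1.3² + 0.7²) ≈ 1.5 units.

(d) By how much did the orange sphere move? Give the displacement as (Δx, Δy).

(-1.8, -0.1)

The orange sphere was at about (9.5, 5.6) and moved to about (7.7, 5.5).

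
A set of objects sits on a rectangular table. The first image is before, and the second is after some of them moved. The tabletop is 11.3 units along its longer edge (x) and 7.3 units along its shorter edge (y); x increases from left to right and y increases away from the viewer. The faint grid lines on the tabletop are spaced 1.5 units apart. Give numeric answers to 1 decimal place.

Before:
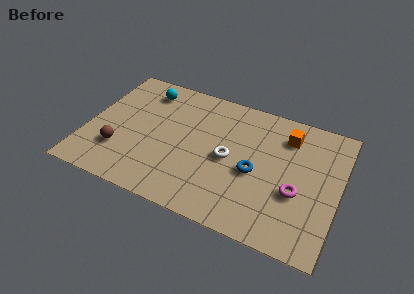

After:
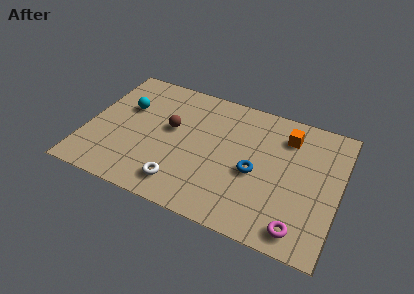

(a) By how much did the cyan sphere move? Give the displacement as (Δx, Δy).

(-0.7, -1.3)

The cyan sphere was at about (2.3, 6.0) and moved to about (1.6, 4.7).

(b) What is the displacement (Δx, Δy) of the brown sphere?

(2.1, 2.1)

The brown sphere started near (1.6, 2.1) and ended near (3.7, 4.2).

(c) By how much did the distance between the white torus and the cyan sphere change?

-0.3

They were about 4.8 units apart before and 4.5 after — 0.3 units closer together.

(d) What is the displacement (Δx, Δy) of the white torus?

(-1.9, -2.2)

The white torus was at about (6.4, 3.5) and moved to about (4.5, 1.3).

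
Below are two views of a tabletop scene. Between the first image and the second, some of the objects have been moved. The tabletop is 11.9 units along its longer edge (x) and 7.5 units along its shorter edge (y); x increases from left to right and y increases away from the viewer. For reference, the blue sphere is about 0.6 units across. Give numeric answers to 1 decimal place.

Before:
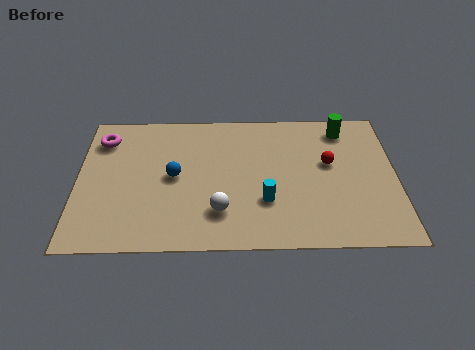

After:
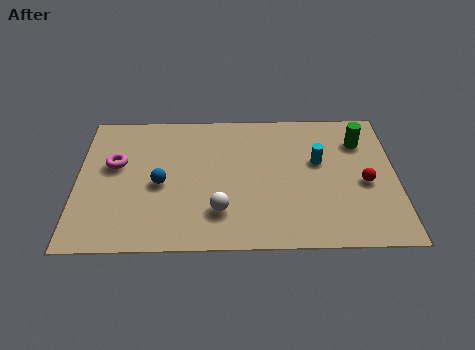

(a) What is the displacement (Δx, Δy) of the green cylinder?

(0.6, -0.7)

From the two frames, the green cylinder sits at roughly (10.0, 6.3) before and (10.6, 5.6) after.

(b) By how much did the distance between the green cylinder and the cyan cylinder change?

-3.0

Before: roughly 4.9 units apart; after: 1.9. That's 3.0 units closer together.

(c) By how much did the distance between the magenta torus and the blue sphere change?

-1.4

The distance was about 3.4 in the first image and 2.0 in the second, so they moved 1.4 units closer together.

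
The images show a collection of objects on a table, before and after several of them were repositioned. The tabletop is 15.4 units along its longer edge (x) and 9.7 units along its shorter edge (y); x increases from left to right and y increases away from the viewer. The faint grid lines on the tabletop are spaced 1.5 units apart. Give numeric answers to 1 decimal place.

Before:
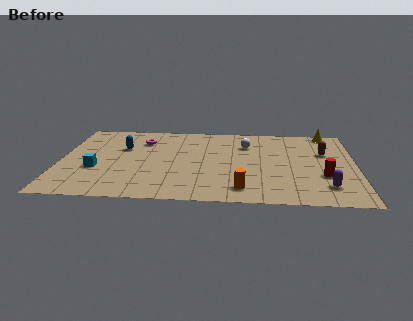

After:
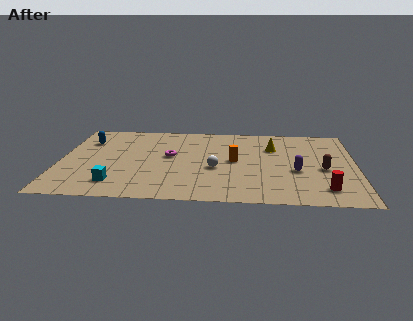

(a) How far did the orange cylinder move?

3.4

The orange cylinder was near (9.5, 1.6) before and (9.1, 5.0) after, so it travelled √(0.4² + 3.4²) ≈ 3.4 units.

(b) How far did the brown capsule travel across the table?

2.1

From (13.8, 6.3) to (13.7, 4.2), the brown capsule covered √(0.1² + 2.1²) ≈ 2.1 units.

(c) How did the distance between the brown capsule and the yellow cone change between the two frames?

+1.1

They were about 2.6 units apart before and 3.7 after — 1.1 units further apart.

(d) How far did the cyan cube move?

2.0

The cyan cube was near (1.9, 3.6) before and (3.0, 1.9) after, so it travelled √(1.1² + 1.7²) ≈ 2.0 units.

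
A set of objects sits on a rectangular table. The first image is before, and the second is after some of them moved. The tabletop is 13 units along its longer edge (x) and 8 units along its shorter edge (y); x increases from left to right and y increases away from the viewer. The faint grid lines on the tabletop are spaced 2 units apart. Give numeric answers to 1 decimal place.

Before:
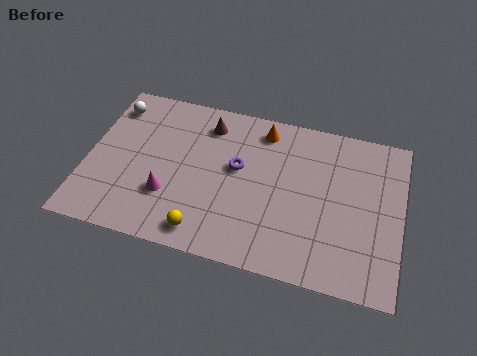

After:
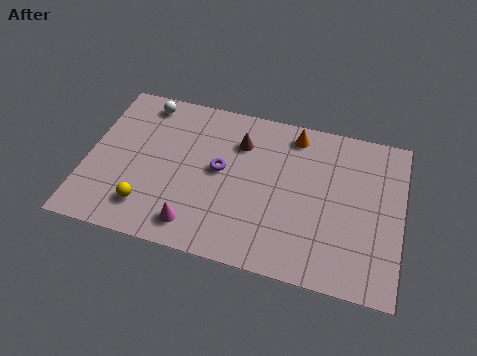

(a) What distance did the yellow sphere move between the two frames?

2.5

The yellow sphere moved from about (5.1, 1.1) to (2.7, 1.7), a distance of √(2.4² + 0.6²) ≈ 2.5.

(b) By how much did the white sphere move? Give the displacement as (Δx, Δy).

(1.3, 0.5)

From the two frames, the white sphere sits at roughly (0.8, 6.5) before and (2.1, 7.0) after.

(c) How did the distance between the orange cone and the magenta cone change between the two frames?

+1.1

Before: roughly 5.6 units apart; after: 6.7. That's 1.1 units further apart.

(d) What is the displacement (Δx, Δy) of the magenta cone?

(1.2, -1.2)

The magenta cone was at about (3.5, 2.5) and moved to about (4.7, 1.3).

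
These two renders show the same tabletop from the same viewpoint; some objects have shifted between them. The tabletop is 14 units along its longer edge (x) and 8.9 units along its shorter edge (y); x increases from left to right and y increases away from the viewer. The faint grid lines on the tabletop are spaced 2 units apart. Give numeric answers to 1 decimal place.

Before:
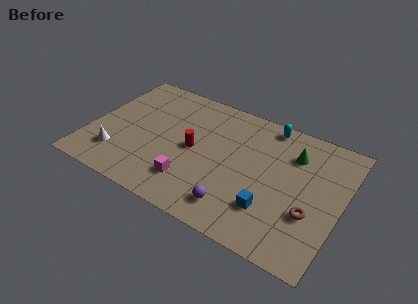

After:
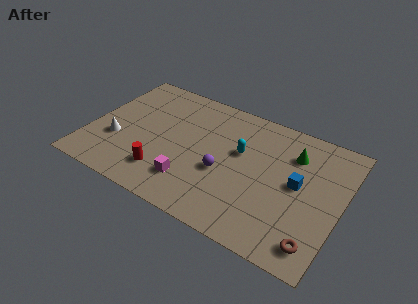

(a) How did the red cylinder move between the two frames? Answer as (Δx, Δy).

(-1.3, -2.4)

The red cylinder was at about (5.8, 4.4) and moved to about (4.5, 2.0).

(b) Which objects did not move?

the green cone and the magenta cube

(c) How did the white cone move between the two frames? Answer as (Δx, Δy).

(-0.2, 1.0)

The white cone was at about (1.8, 2.1) and moved to about (1.6, 3.1).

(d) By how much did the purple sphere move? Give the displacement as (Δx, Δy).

(-1.0, 2.0)

The purple sphere started near (8.6, 1.6) and ended near (7.6, 3.6).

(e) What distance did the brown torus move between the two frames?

1.8

The brown torus was near (12.5, 3.1) before and (13.0, 1.4) after, so it travelled √(0.5² + 1.7²) ≈ 1.8 units.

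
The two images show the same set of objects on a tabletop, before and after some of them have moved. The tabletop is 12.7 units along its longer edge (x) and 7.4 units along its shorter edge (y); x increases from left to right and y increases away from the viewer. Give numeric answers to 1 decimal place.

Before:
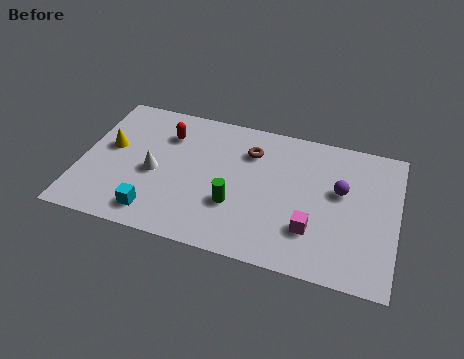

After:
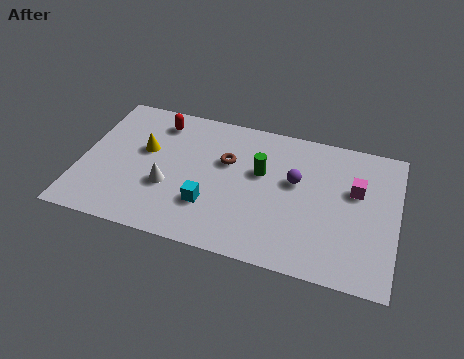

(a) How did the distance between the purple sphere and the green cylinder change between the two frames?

-3.1

They were about 4.5 units apart before and 1.4 after — 3.1 units closer together.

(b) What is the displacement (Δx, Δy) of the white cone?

(0.6, -0.6)

The white cone started near (3.0, 3.3) and ended near (3.6, 2.7).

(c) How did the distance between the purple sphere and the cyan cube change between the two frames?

-3.9

The distance was about 7.9 in the first image and 4.0 in the second, so they moved 3.9 units closer together.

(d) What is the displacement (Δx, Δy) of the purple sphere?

(-1.8, 0.0)

The purple sphere started near (10.4, 4.4) and ended near (8.6, 4.4).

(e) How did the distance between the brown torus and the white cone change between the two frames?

-1.3

The distance was about 4.3 in the first image and 3.0 in the second, so they moved 1.3 units closer together.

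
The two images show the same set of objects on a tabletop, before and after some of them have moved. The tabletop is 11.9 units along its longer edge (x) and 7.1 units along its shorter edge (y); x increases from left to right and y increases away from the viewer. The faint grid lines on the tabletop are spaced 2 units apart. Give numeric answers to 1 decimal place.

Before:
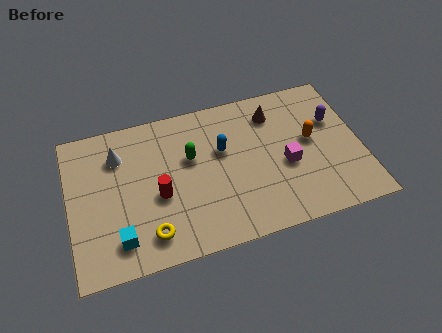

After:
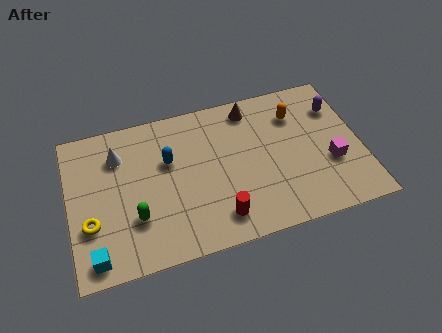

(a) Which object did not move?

the white cone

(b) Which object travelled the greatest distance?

the green capsule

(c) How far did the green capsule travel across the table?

3.3

The green capsule moved from about (5.0, 4.4) to (2.6, 2.2), a distance of √(2.4² + 2.2²) ≈ 3.3.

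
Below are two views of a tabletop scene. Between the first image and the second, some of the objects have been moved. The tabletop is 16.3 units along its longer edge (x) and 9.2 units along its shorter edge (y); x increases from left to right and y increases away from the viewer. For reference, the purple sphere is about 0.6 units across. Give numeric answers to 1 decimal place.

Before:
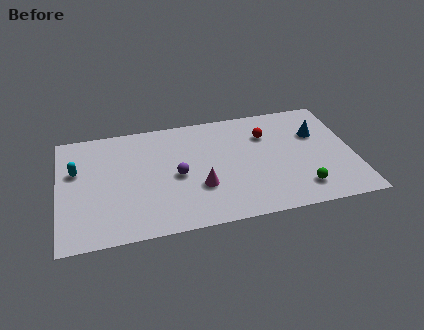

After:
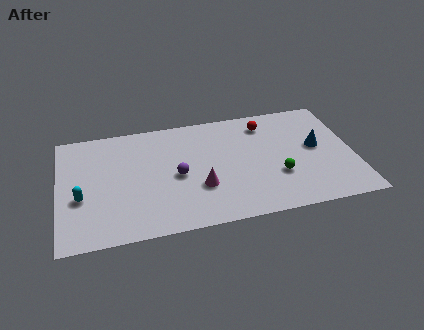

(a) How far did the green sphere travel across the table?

1.8

From (13.2, 1.8) to (12.0, 3.1), the green sphere covered √(1.2² + 1.3²) ≈ 1.8 units.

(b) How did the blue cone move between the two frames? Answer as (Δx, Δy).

(-0.1, -1.1)

The blue cone was at about (14.4, 6.1) and moved to about (14.3, 5.0).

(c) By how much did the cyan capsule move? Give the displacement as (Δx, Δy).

(0.2, -2.2)

The cyan capsule was at about (1.0, 5.8) and moved to about (1.2, 3.6).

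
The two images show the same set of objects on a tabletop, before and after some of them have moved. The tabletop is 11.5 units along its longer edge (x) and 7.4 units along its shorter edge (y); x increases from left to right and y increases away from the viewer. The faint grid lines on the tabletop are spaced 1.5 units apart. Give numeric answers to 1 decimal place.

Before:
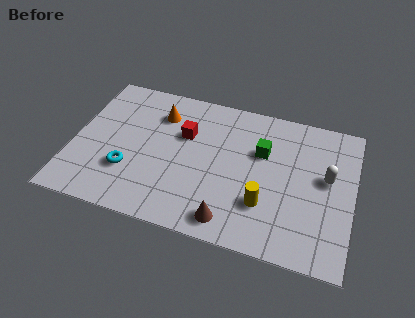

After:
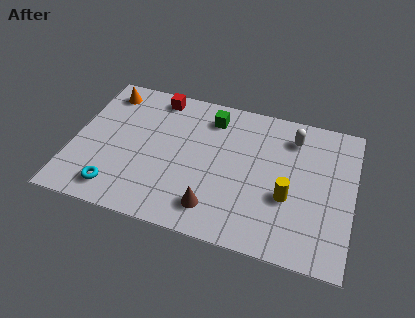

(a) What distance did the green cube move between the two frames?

2.5

From (7.7, 4.8) to (5.5, 6.0), the green cube covered √(2.2² + 1.2²) ≈ 2.5 units.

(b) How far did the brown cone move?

0.8

From (6.7, 1.0) to (6.0, 1.4), the brown cone covered √(0.7² + 0.4²) ≈ 0.8 units.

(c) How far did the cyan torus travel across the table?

1.2

The cyan torus moved from about (2.4, 2.3) to (2.0, 1.2), a distance of √(0.4² + 1.1²) ≈ 1.2.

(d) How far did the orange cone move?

2.4

The orange cone moved from about (3.4, 5.6) to (1.1, 6.2), a distance of √(2.3² + 0.6²) ≈ 2.4.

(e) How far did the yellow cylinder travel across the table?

1.1

The yellow cylinder moved from about (8.0, 2.2) to (8.9, 2.8), a distance of √(0.9² + 0.6²) ≈ 1.1.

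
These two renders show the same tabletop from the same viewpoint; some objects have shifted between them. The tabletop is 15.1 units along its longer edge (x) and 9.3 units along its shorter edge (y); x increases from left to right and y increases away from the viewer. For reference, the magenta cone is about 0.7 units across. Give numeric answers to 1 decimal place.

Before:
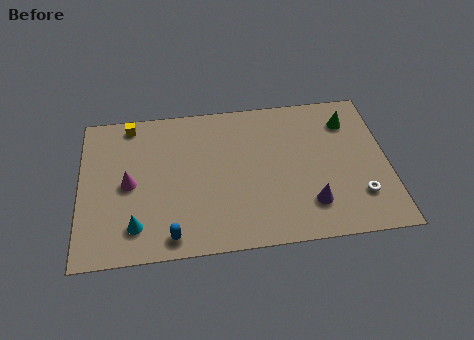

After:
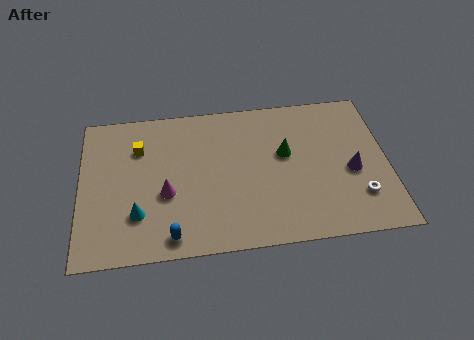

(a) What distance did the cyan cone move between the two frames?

0.7

The cyan cone was near (2.7, 1.9) before and (2.8, 2.6) after, so it travelled √(0.1² + 0.7²) ≈ 0.7 units.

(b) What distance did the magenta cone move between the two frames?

2.0

From (2.4, 4.5) to (4.2, 3.7), the magenta cone covered √(1.8² + 0.8²) ≈ 2.0 units.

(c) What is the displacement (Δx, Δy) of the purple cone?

(2.1, 1.8)

The purple cone started near (11.2, 2.2) and ended near (13.3, 4.0).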